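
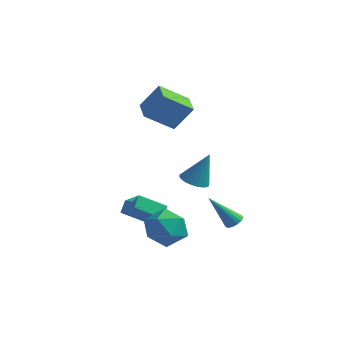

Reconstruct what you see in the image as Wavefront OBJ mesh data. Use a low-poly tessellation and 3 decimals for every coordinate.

v -2.047 1.864 0.948
v -3.084 0.685 2.017
v -1.217 2.392 2.335
v -2.254 1.212 3.404
v -1.066 0.828 0.756
v -2.103 -0.352 1.825
v -0.236 1.355 2.143
v -1.273 0.176 3.212
v -1.854 -2.781 -3.979
v -0.721 -3.174 -3.145
v -2.025 -2.132 -3.441
v -0.892 -2.525 -2.607
v -0.848 -1.775 -4.873
v 0.285 -2.168 -4.039
v -1.019 -1.126 -4.335
v 0.114 -1.519 -3.501
v 1.054 -0.522 -1.82
v 1.821 -0.57 -2.078
v 1.686 -0.118 -0.02
v 1.759 -0.264 -2.125
v 1.59 0.003 -2.126
v 1.34 0.19 -2.08
v 1.046 0.269 -1.994
v 0.753 0.227 -1.882
v 0.506 0.072 -1.761
v 0.343 -0.175 -1.649
v 0.288 -0.474 -1.562
v 0.35 -0.78 -1.515
v 0.519 -1.047 -1.515
v 0.769 -1.234 -1.56
v 1.063 -1.313 -1.646
v 1.356 -1.271 -1.758
v 1.602 -1.115 -1.879
v 1.766 -0.869 -1.992
v 0.782 -4.039 -4.395
v 1.623 -3.133 -4.504
v 1.637 -4.627 -2.676
v 2.478 -3.721 -2.785
v 1.293 -3.441 -2.548
v 0.765 -3.078 -3.61
v 2.495 -4.682 -3.57
v 1.967 -4.319 -4.632
v 2.682 -3.531 -3.994
v 1.939 -2.764 -3.362
v 1.321 -4.996 -3.818
v 0.578 -4.229 -3.186
v 3.577 -0.79 -3.901
v 3.996 -1.12 -3.82
v 2.603 -1.61 -2.219
v 4.055 -0.926 -3.691
v 4.019 -0.705 -3.604
v 3.896 -0.501 -3.576
v 3.709 -0.354 -3.612
v 3.496 -0.293 -3.706
v 3.299 -0.331 -3.838
v 3.157 -0.46 -3.983
v 3.099 -0.654 -4.112
v 3.134 -0.875 -4.199
v 3.258 -1.079 -4.227
v 3.444 -1.226 -4.191
v 3.657 -1.287 -4.097
v 3.854 -1.249 -3.965
f 2 4 1
f 5 2 1
f 1 4 3
f 3 5 1
f 2 8 4
f 6 2 5
f 6 8 2
f 4 8 3
f 7 5 3
f 3 8 7
f 7 6 5
f 8 6 7
f 10 12 9
f 13 10 9
f 9 12 11
f 11 13 9
f 10 16 12
f 14 10 13
f 14 16 10
f 12 16 11
f 15 13 11
f 11 16 15
f 15 14 13
f 16 14 15
f 18 17 20
f 18 20 19
f 20 17 21
f 20 21 19
f 21 17 22
f 21 22 19
f 22 17 23
f 22 23 19
f 23 17 24
f 23 24 19
f 24 17 25
f 24 25 19
f 25 17 26
f 25 26 19
f 26 17 27
f 26 27 19
f 27 17 28
f 27 28 19
f 28 17 29
f 28 29 19
f 29 17 30
f 29 30 19
f 30 17 31
f 30 31 19
f 31 17 32
f 31 32 19
f 32 17 33
f 32 33 19
f 33 17 34
f 33 34 19
f 34 17 18
f 34 18 19
f 35 46 40
f 35 40 36
f 35 36 42
f 35 42 45
f 35 45 46
f 36 40 44
f 40 46 39
f 46 45 37
f 45 42 41
f 42 36 43
f 38 44 39
f 38 39 37
f 38 37 41
f 38 41 43
f 38 43 44
f 39 44 40
f 37 39 46
f 41 37 45
f 43 41 42
f 44 43 36
f 48 47 50
f 48 50 49
f 50 47 51
f 50 51 49
f 51 47 52
f 51 52 49
f 52 47 53
f 52 53 49
f 53 47 54
f 53 54 49
f 54 47 55
f 54 55 49
f 55 47 56
f 55 56 49
f 56 47 57
f 56 57 49
f 57 47 58
f 57 58 49
f 58 47 59
f 58 59 49
f 59 47 60
f 59 60 49
f 60 47 61
f 60 61 49
f 61 47 62
f 61 62 49
f 62 47 48
f 62 48 49



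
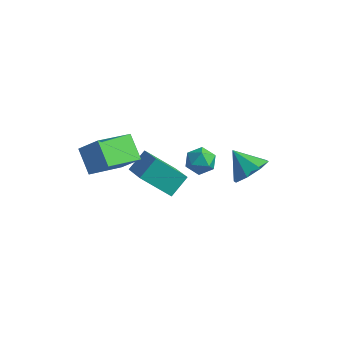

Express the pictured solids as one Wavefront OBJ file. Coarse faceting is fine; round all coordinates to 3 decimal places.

v 0.173 1.886 -0.917
v -1.153 1.295 0.277
v 0.418 2.864 -0.161
v -0.908 2.273 1.033
v 1.468 0.847 0.007
v 0.142 0.256 1.201
v 1.713 1.825 0.763
v 0.387 1.234 1.957
v 4.365 3.021 1.607
v 4.99 2.773 2.361
v 3.295 3.139 2.533
v 4.966 3.535 2.236
v 4.59 3.996 1.742
v 4.082 3.886 1.169
v 3.741 3.269 0.853
v 3.765 2.506 0.979
v 4.141 2.045 1.472
v 4.648 2.156 2.045
v -2.67 -0.509 2.57
v -1.682 -0.379 3.582
v -2.138 1.355 1.813
v -1.151 1.484 2.825
v -1.689 -1.144 1.695
v -0.702 -1.015 2.707
v -1.158 0.719 0.938
v -0.17 0.849 1.95
v 1.225 4.594 -0.304
v 1.707 4.332 0.306
v 0.633 3.408 -0.346
v 1.115 3.146 0.264
v 0.539 3.711 0.41
v 0.905 4.445 0.436
v 1.435 3.295 -0.476
v 1.801 4.029 -0.45
v 1.837 3.529 0.199
v 1.283 3.786 0.747
v 1.057 3.954 -0.787
v 0.503 4.211 -0.239
f 2 4 1
f 5 2 1
f 1 4 3
f 3 5 1
f 2 8 4
f 6 2 5
f 6 8 2
f 4 8 3
f 7 5 3
f 3 8 7
f 7 6 5
f 8 6 7
f 10 9 12
f 10 12 11
f 12 9 13
f 12 13 11
f 13 9 14
f 13 14 11
f 14 9 15
f 14 15 11
f 15 9 16
f 15 16 11
f 16 9 17
f 16 17 11
f 17 9 18
f 17 18 11
f 18 9 10
f 18 10 11
f 20 22 19
f 23 20 19
f 19 22 21
f 21 23 19
f 20 26 22
f 24 20 23
f 24 26 20
f 22 26 21
f 25 23 21
f 21 26 25
f 25 24 23
f 26 24 25
f 27 38 32
f 27 32 28
f 27 28 34
f 27 34 37
f 27 37 38
f 28 32 36
f 32 38 31
f 38 37 29
f 37 34 33
f 34 28 35
f 30 36 31
f 30 31 29
f 30 29 33
f 30 33 35
f 30 35 36
f 31 36 32
f 29 31 38
f 33 29 37
f 35 33 34
f 36 35 28



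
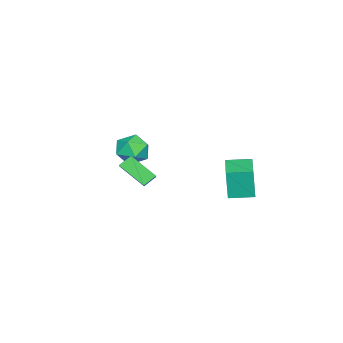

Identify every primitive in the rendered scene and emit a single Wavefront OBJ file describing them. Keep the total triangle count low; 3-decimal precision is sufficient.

v -0.056 -2.416 0.208
v 0.995 -1.915 0.912
v -0.001 -1.039 -0.854
v 1.05 -0.539 -0.151
v 0.47 -2.821 -0.289
v 1.521 -2.321 0.414
v 0.525 -1.445 -1.352
v 1.576 -0.944 -0.648
v -2.954 -2.956 -0.384
v -2.105 -3.235 -0.938
v -3.755 -4.365 -0.902
v -2.906 -4.644 -1.456
v -2.875 -4.655 -0.405
v -2.38 -3.785 -0.085
v -3.48 -3.815 -1.755
v -2.985 -2.945 -1.435
v -2.43 -3.766 -1.785
v -2.056 -4.286 -0.951
v -3.804 -3.314 -0.889
v -3.43 -3.834 -0.055
v -2.505 1.735 -2.036
v -2.521 1.597 -0.291
v -3.063 2.961 -1.944
v -3.079 2.823 -0.2
v -0.821 2.497 -1.96
v -0.837 2.359 -0.216
v -1.379 3.723 -1.869
v -1.395 3.585 -0.124
f 2 4 1
f 5 2 1
f 1 4 3
f 3 5 1
f 2 8 4
f 6 2 5
f 6 8 2
f 4 8 3
f 7 5 3
f 3 8 7
f 7 6 5
f 8 6 7
f 9 20 14
f 9 14 10
f 9 10 16
f 9 16 19
f 9 19 20
f 10 14 18
f 14 20 13
f 20 19 11
f 19 16 15
f 16 10 17
f 12 18 13
f 12 13 11
f 12 11 15
f 12 15 17
f 12 17 18
f 13 18 14
f 11 13 20
f 15 11 19
f 17 15 16
f 18 17 10
f 22 24 21
f 25 22 21
f 21 24 23
f 23 25 21
f 22 28 24
f 26 22 25
f 26 28 22
f 24 28 23
f 27 25 23
f 23 28 27
f 27 26 25
f 28 26 27



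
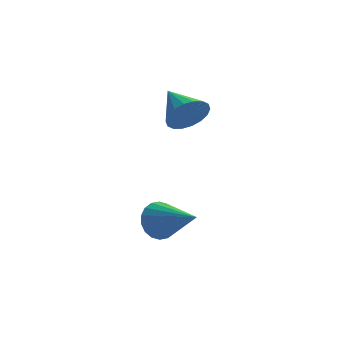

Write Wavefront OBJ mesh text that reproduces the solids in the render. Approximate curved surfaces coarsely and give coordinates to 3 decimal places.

v 1.734 0.634 2.533
v 2.224 0.58 3.213
v 1.046 1.866 3.127
v 2.422 0.801 2.985
v 2.484 0.988 2.667
v 2.397 1.106 2.323
v 2.178 1.13 2.021
v 1.872 1.056 1.82
v 1.538 0.898 1.76
v 1.243 0.689 1.853
v 1.045 0.468 2.081
v 0.984 0.281 2.399
v 1.071 0.163 2.743
v 1.289 0.139 3.045
v 1.595 0.213 3.247
v 1.929 0.37 3.306
v 0.78 -1.16 -1.591
v 1.268 -1.109 -2.223
v 2 -2.38 -0.749
v 1.384 -0.847 -2.012
v 1.381 -0.647 -1.718
v 1.259 -0.548 -1.398
v 1.042 -0.571 -1.117
v 0.773 -0.71 -0.929
v 0.506 -0.938 -0.873
v 0.293 -1.211 -0.959
v 0.176 -1.473 -1.17
v 0.18 -1.672 -1.465
v 0.302 -1.771 -1.784
v 0.519 -1.748 -2.066
v 0.788 -1.609 -2.253
v 1.055 -1.381 -2.309
f 2 1 4
f 2 4 3
f 4 1 5
f 4 5 3
f 5 1 6
f 5 6 3
f 6 1 7
f 6 7 3
f 7 1 8
f 7 8 3
f 8 1 9
f 8 9 3
f 9 1 10
f 9 10 3
f 10 1 11
f 10 11 3
f 11 1 12
f 11 12 3
f 12 1 13
f 12 13 3
f 13 1 14
f 13 14 3
f 14 1 15
f 14 15 3
f 15 1 16
f 15 16 3
f 16 1 2
f 16 2 3
f 18 17 20
f 18 20 19
f 20 17 21
f 20 21 19
f 21 17 22
f 21 22 19
f 22 17 23
f 22 23 19
f 23 17 24
f 23 24 19
f 24 17 25
f 24 25 19
f 25 17 26
f 25 26 19
f 26 17 27
f 26 27 19
f 27 17 28
f 27 28 19
f 28 17 29
f 28 29 19
f 29 17 30
f 29 30 19
f 30 17 31
f 30 31 19
f 31 17 32
f 31 32 19
f 32 17 18
f 32 18 19



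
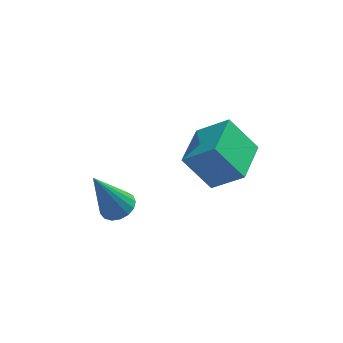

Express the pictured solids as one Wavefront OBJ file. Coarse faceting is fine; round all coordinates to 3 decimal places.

v 0.265 2.504 -4.398
v 0.819 2.145 -4.196
v -0.565 2.336 -2.422
v 0.901 2.459 -4.134
v 0.838 2.783 -4.133
v 0.644 3.043 -4.193
v 0.363 3.18 -4.299
v 0.06 3.162 -4.428
v -0.197 2.994 -4.55
v -0.347 2.713 -4.638
v -0.357 2.385 -4.67
v -0.225 2.083 -4.64
v 0.02 1.879 -4.555
v 0.321 1.818 -4.433
v 0.609 1.914 -4.304
v 3.541 2.263 -3.351
v 2.537 2.703 -2.066
v 4.218 3.909 -3.386
v 3.213 4.35 -2.101
v 4.647 1.83 -2.339
v 3.642 2.271 -1.054
v 5.323 3.477 -2.374
v 4.319 3.917 -1.089
f 2 1 4
f 2 4 3
f 4 1 5
f 4 5 3
f 5 1 6
f 5 6 3
f 6 1 7
f 6 7 3
f 7 1 8
f 7 8 3
f 8 1 9
f 8 9 3
f 9 1 10
f 9 10 3
f 10 1 11
f 10 11 3
f 11 1 12
f 11 12 3
f 12 1 13
f 12 13 3
f 13 1 14
f 13 14 3
f 14 1 15
f 14 15 3
f 15 1 2
f 15 2 3
f 17 19 16
f 20 17 16
f 16 19 18
f 18 20 16
f 17 23 19
f 21 17 20
f 21 23 17
f 19 23 18
f 22 20 18
f 18 23 22
f 22 21 20
f 23 21 22



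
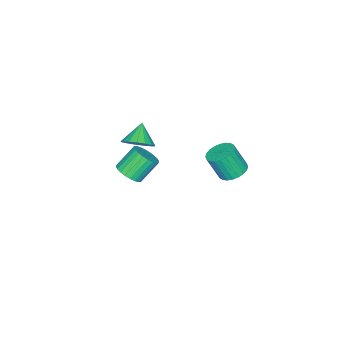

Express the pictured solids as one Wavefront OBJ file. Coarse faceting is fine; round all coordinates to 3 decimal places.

v 1.034 -3.689 -3.836
v 1.454 -3.993 -3.365
v 0.665 -3.574 -2.393
v 0.246 -3.271 -2.864
v 1.565 -3.744 -3.383
v 0.776 -3.325 -2.41
v 1.595 -3.486 -3.469
v 0.806 -3.068 -2.497
v 1.539 -3.26 -3.612
v 0.751 -2.841 -2.639
v 1.407 -3.099 -3.788
v 0.619 -2.68 -2.816
v 1.218 -3.028 -3.972
v 0.43 -2.609 -3
v 1.001 -3.057 -4.135
v 0.213 -2.639 -3.163
v 0.789 -3.183 -4.253
v 0.001 -2.764 -3.281
v 0.615 -3.386 -4.307
v -0.174 -2.967 -3.335
v 0.504 -3.635 -4.29
v -0.285 -3.216 -3.317
v 0.474 -3.892 -4.203
v -0.315 -3.474 -3.231
v 0.529 -4.119 -4.061
v -0.259 -3.7 -3.088
v 0.661 -4.28 -3.884
v -0.127 -3.861 -2.912
v 0.85 -4.351 -3.7
v 0.062 -3.932 -2.728
v 1.067 -4.321 -3.537
v 0.279 -3.903 -2.565
v 1.279 -4.196 -3.419
v 0.491 -3.777 -2.447
v 2.982 -1.765 0.607
v 3.501 -2.159 0.957
v 2.258 -2.055 1.353
v 3.525 -1.838 1.104
v 3.424 -1.5 1.138
v 3.222 -1.223 1.05
v 2.965 -1.07 0.86
v 2.711 -1.076 0.612
v 2.52 -1.24 0.363
v 2.435 -1.524 0.17
v 2.475 -1.864 0.077
v 2.631 -2.18 0.105
v 2.868 -2.402 0.248
v 3.13 -2.477 0.473
v 3.359 -2.39 0.729
v 1.764 2.199 -0.129
v 2.153 2.722 0.027
v 2.384 2.204 1.185
v 1.996 1.681 1.029
v 1.92 2.805 0.11
v 2.151 2.287 1.269
v 1.663 2.796 0.157
v 1.894 2.278 1.316
v 1.421 2.695 0.161
v 1.652 2.178 1.32
v 1.232 2.52 0.12
v 1.463 2.002 1.279
v 1.124 2.295 0.041
v 1.355 1.778 1.2
v 1.113 2.056 -0.063
v 1.344 1.538 1.096
v 1.202 1.838 -0.178
v 1.433 1.321 0.981
v 1.376 1.676 -0.285
v 1.607 1.158 0.873
v 1.609 1.593 -0.369
v 1.84 1.075 0.79
v 1.866 1.602 -0.416
v 2.097 1.084 0.743
v 2.108 1.702 -0.42
v 2.339 1.185 0.739
v 2.297 1.878 -0.379
v 2.528 1.36 0.78
v 2.405 2.102 -0.3
v 2.636 1.585 0.859
v 2.416 2.342 -0.196
v 2.647 1.824 0.963
v 2.327 2.559 -0.081
v 2.558 2.042 1.078
f 2 1 5
f 2 5 3
f 3 5 6
f 3 6 4
f 5 1 7
f 5 7 6
f 6 7 8
f 6 8 4
f 7 1 9
f 7 9 8
f 8 9 10
f 8 10 4
f 9 1 11
f 9 11 10
f 10 11 12
f 10 12 4
f 11 1 13
f 11 13 12
f 12 13 14
f 12 14 4
f 13 1 15
f 13 15 14
f 14 15 16
f 14 16 4
f 15 1 17
f 15 17 16
f 16 17 18
f 16 18 4
f 17 1 19
f 17 19 18
f 18 19 20
f 18 20 4
f 19 1 21
f 19 21 20
f 20 21 22
f 20 22 4
f 21 1 23
f 21 23 22
f 22 23 24
f 22 24 4
f 23 1 25
f 23 25 24
f 24 25 26
f 24 26 4
f 25 1 27
f 25 27 26
f 26 27 28
f 26 28 4
f 27 1 29
f 27 29 28
f 28 29 30
f 28 30 4
f 29 1 31
f 29 31 30
f 30 31 32
f 30 32 4
f 31 1 33
f 31 33 32
f 32 33 34
f 32 34 4
f 33 1 2
f 33 2 34
f 34 2 3
f 34 3 4
f 36 35 38
f 36 38 37
f 38 35 39
f 38 39 37
f 39 35 40
f 39 40 37
f 40 35 41
f 40 41 37
f 41 35 42
f 41 42 37
f 42 35 43
f 42 43 37
f 43 35 44
f 43 44 37
f 44 35 45
f 44 45 37
f 45 35 46
f 45 46 37
f 46 35 47
f 46 47 37
f 47 35 48
f 47 48 37
f 48 35 49
f 48 49 37
f 49 35 36
f 49 36 37
f 51 50 54
f 51 54 52
f 52 54 55
f 52 55 53
f 54 50 56
f 54 56 55
f 55 56 57
f 55 57 53
f 56 50 58
f 56 58 57
f 57 58 59
f 57 59 53
f 58 50 60
f 58 60 59
f 59 60 61
f 59 61 53
f 60 50 62
f 60 62 61
f 61 62 63
f 61 63 53
f 62 50 64
f 62 64 63
f 63 64 65
f 63 65 53
f 64 50 66
f 64 66 65
f 65 66 67
f 65 67 53
f 66 50 68
f 66 68 67
f 67 68 69
f 67 69 53
f 68 50 70
f 68 70 69
f 69 70 71
f 69 71 53
f 70 50 72
f 70 72 71
f 71 72 73
f 71 73 53
f 72 50 74
f 72 74 73
f 73 74 75
f 73 75 53
f 74 50 76
f 74 76 75
f 75 76 77
f 75 77 53
f 76 50 78
f 76 78 77
f 77 78 79
f 77 79 53
f 78 50 80
f 78 80 79
f 79 80 81
f 79 81 53
f 80 50 82
f 80 82 81
f 81 82 83
f 81 83 53
f 82 50 51
f 82 51 83
f 83 51 52
f 83 52 53



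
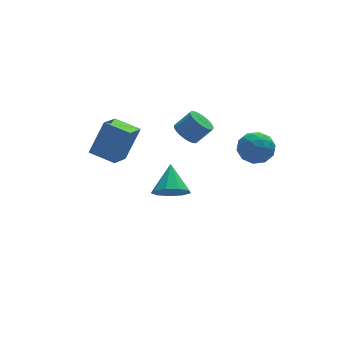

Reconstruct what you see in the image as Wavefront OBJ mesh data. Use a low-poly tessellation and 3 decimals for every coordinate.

v -0.758 -0.389 -4.017
v 0.001 -0.066 -4.668
v -0.302 0.949 -2.823
v -0.613 0.276 -4.817
v -1.294 0.308 -4.592
v -1.725 0.013 -4.098
v -1.703 -0.469 -3.566
v -1.239 -0.914 -3.246
v -0.55 -1.113 -3.286
v 0.042 -0.973 -3.669
v 0.259 -0.559 -4.214
v 2.839 -2.898 0.218
v 3.518 -3.327 0.864
v 1.642 -3.893 0.816
v 2.321 -4.322 1.462
v 2.022 -3.345 1.601
v 2.762 -2.73 1.232
v 2.398 -4.49 0.448
v 3.138 -3.875 0.079
v 3.245 -4.31 1.007
v 3.013 -3.603 1.719
v 2.147 -3.617 -0.039
v 1.915 -2.91 0.673
v 3.284 -3.025 0.489
v 1.876 -4.195 1.191
v 1.701 -3.621 1.273
v 2.1 -3.873 1.653
v 2.839 -2.675 0.705
v 3.238 -2.926 1.085
v 2.359 -2.937 1.518
v 1.922 -4.294 0.595
v 2.321 -4.545 0.975
v 3.06 -3.347 0.027
v 3.459 -3.599 0.407
v 2.801 -4.283 0.162
v 3.522 -3.855 0.952
v 2.819 -4.44 1.303
v 2.864 -4.539 0.708
v 3.299 -4.177 0.491
v 3.386 -3.439 1.371
v 2.682 -4.024 1.722
v 2.507 -3.45 1.804
v 2.941 -3.089 1.587
v 3.225 -4.017 1.455
v 2.478 -3.196 -0.042
v 1.774 -3.781 0.309
v 2.219 -4.131 0.093
v 2.653 -3.77 -0.124
v 2.341 -2.78 0.377
v 1.638 -3.365 0.728
v 1.861 -3.043 1.189
v 2.296 -2.681 0.972
v 1.935 -3.203 0.225
v -5.017 0.023 -0.095
v -4.088 0.313 1.755
v -4.085 1.113 -0.734
v -3.156 1.403 1.116
v -4.004 -1.043 -0.436
v -3.075 -0.753 1.414
v -3.072 0.047 -1.075
v -2.143 0.337 0.775
v 0.735 1.516 -1.062
v 1.329 1.795 -1.553
v 2.18 1.644 -0.609
v 1.585 1.364 -0.118
v 1.227 2.066 -1.418
v 2.078 1.915 -0.474
v 1.05 2.254 -1.228
v 1.901 2.103 -0.284
v 0.825 2.329 -1.014
v 1.676 2.178 -0.07
v 0.587 2.28 -0.806
v 1.438 2.129 0.138
v 0.37 2.115 -0.638
v 1.221 1.964 0.306
v 0.21 1.859 -0.534
v 1.06 1.708 0.41
v 0.129 1.55 -0.511
v 0.98 1.399 0.434
v 0.14 1.236 -0.571
v 0.991 1.085 0.373
v 0.242 0.965 -0.706
v 1.093 0.814 0.238
v 0.419 0.777 -0.896
v 1.27 0.626 0.048
v 0.644 0.702 -1.11
v 1.495 0.551 -0.166
v 0.882 0.751 -1.318
v 1.733 0.6 -0.374
v 1.099 0.916 -1.486
v 1.95 0.765 -0.542
v 1.26 1.172 -1.59
v 2.11 1.021 -0.646
v 1.34 1.481 -1.614
v 2.191 1.33 -0.669
f 2 1 4
f 2 4 3
f 4 1 5
f 4 5 3
f 5 1 6
f 5 6 3
f 6 1 7
f 6 7 3
f 7 1 8
f 7 8 3
f 8 1 9
f 8 9 3
f 9 1 10
f 9 10 3
f 10 1 11
f 10 11 3
f 11 1 2
f 11 2 3
f 12 49 28
f 49 23 52
f 28 52 17
f 49 52 28
f 12 28 24
f 28 17 29
f 24 29 13
f 28 29 24
f 12 24 33
f 24 13 34
f 33 34 19
f 24 34 33
f 12 33 45
f 33 19 48
f 45 48 22
f 33 48 45
f 12 45 49
f 45 22 53
f 49 53 23
f 45 53 49
f 13 29 40
f 29 17 43
f 40 43 21
f 29 43 40
f 17 52 30
f 52 23 51
f 30 51 16
f 52 51 30
f 23 53 50
f 53 22 46
f 50 46 14
f 53 46 50
f 22 48 47
f 48 19 35
f 47 35 18
f 48 35 47
f 19 34 39
f 34 13 36
f 39 36 20
f 34 36 39
f 15 41 27
f 41 21 42
f 27 42 16
f 41 42 27
f 15 27 25
f 27 16 26
f 25 26 14
f 27 26 25
f 15 25 32
f 25 14 31
f 32 31 18
f 25 31 32
f 15 32 37
f 32 18 38
f 37 38 20
f 32 38 37
f 15 37 41
f 37 20 44
f 41 44 21
f 37 44 41
f 16 42 30
f 42 21 43
f 30 43 17
f 42 43 30
f 14 26 50
f 26 16 51
f 50 51 23
f 26 51 50
f 18 31 47
f 31 14 46
f 47 46 22
f 31 46 47
f 20 38 39
f 38 18 35
f 39 35 19
f 38 35 39
f 21 44 40
f 44 20 36
f 40 36 13
f 44 36 40
f 55 57 54
f 58 55 54
f 54 57 56
f 56 58 54
f 55 61 57
f 59 55 58
f 59 61 55
f 57 61 56
f 60 58 56
f 56 61 60
f 60 59 58
f 61 59 60
f 63 62 66
f 63 66 64
f 64 66 67
f 64 67 65
f 66 62 68
f 66 68 67
f 67 68 69
f 67 69 65
f 68 62 70
f 68 70 69
f 69 70 71
f 69 71 65
f 70 62 72
f 70 72 71
f 71 72 73
f 71 73 65
f 72 62 74
f 72 74 73
f 73 74 75
f 73 75 65
f 74 62 76
f 74 76 75
f 75 76 77
f 75 77 65
f 76 62 78
f 76 78 77
f 77 78 79
f 77 79 65
f 78 62 80
f 78 80 79
f 79 80 81
f 79 81 65
f 80 62 82
f 80 82 81
f 81 82 83
f 81 83 65
f 82 62 84
f 82 84 83
f 83 84 85
f 83 85 65
f 84 62 86
f 84 86 85
f 85 86 87
f 85 87 65
f 86 62 88
f 86 88 87
f 87 88 89
f 87 89 65
f 88 62 90
f 88 90 89
f 89 90 91
f 89 91 65
f 90 62 92
f 90 92 91
f 91 92 93
f 91 93 65
f 92 62 94
f 92 94 93
f 93 94 95
f 93 95 65
f 94 62 63
f 94 63 95
f 95 63 64
f 95 64 65



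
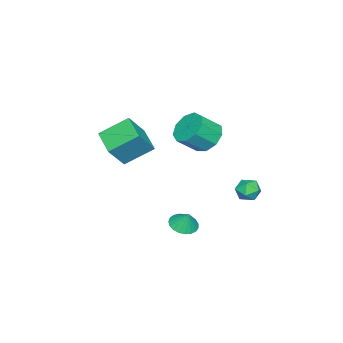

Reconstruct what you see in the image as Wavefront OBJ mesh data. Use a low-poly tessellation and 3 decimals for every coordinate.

v -4.03 1.549 1.997
v -3.313 2.37 2.005
v -2.433 1.592 3.031
v -3.15 0.771 3.023
v -3.831 2.478 2.531
v -2.95 1.7 3.557
v -4.441 2.152 2.807
v -3.561 1.374 3.833
v -4.86 1.543 2.704
v -3.979 0.765 3.73
v -4.89 0.937 2.271
v -4.009 0.159 3.297
v -4.518 0.618 1.709
v -3.637 -0.16 2.735
v -3.918 0.734 1.282
v -3.037 -0.044 2.308
v -3.37 1.232 1.19
v -2.49 0.453 2.216
v -3.131 1.878 1.475
v -2.251 1.099 2.501
v -3.688 -3.943 0.111
v -2.603 -4.32 1.561
v -4.639 -2.572 1.177
v -3.554 -2.949 2.628
v -2.546 -2.731 -0.428
v -1.461 -3.108 1.023
v -3.497 -1.36 0.639
v -2.412 -1.737 2.089
v -3.712 4.459 -1.966
v -3.221 4.145 -1.419
v -4.699 3.795 -1.461
v -4.208 3.481 -0.914
v -4.393 4.258 -0.886
v -3.782 4.668 -1.198
v -4.138 3.272 -1.682
v -3.527 3.682 -1.994
v -3.484 3.411 -1.244
v -3.642 4.02 -0.752
v -4.278 3.92 -2.128
v -4.436 4.529 -1.636
v -1.893 1.156 -3.721
v -1.219 0.661 -3.642
v -1.707 1.564 -2.739
v -1.082 0.947 -3.787
v -1.085 1.27 -3.921
v -1.227 1.573 -4.02
v -1.485 1.804 -4.067
v -1.813 1.923 -4.055
v -2.155 1.909 -3.985
v -2.452 1.765 -3.869
v -2.651 1.516 -3.728
v -2.72 1.204 -3.586
v -2.646 0.884 -3.467
v -2.441 0.611 -3.392
v -2.141 0.433 -3.374
v -1.799 0.379 -3.416
v -1.472 0.46 -3.511
f 2 1 5
f 2 5 3
f 3 5 6
f 3 6 4
f 5 1 7
f 5 7 6
f 6 7 8
f 6 8 4
f 7 1 9
f 7 9 8
f 8 9 10
f 8 10 4
f 9 1 11
f 9 11 10
f 10 11 12
f 10 12 4
f 11 1 13
f 11 13 12
f 12 13 14
f 12 14 4
f 13 1 15
f 13 15 14
f 14 15 16
f 14 16 4
f 15 1 17
f 15 17 16
f 16 17 18
f 16 18 4
f 17 1 19
f 17 19 18
f 18 19 20
f 18 20 4
f 19 1 2
f 19 2 20
f 20 2 3
f 20 3 4
f 22 24 21
f 25 22 21
f 21 24 23
f 23 25 21
f 22 28 24
f 26 22 25
f 26 28 22
f 24 28 23
f 27 25 23
f 23 28 27
f 27 26 25
f 28 26 27
f 29 40 34
f 29 34 30
f 29 30 36
f 29 36 39
f 29 39 40
f 30 34 38
f 34 40 33
f 40 39 31
f 39 36 35
f 36 30 37
f 32 38 33
f 32 33 31
f 32 31 35
f 32 35 37
f 32 37 38
f 33 38 34
f 31 33 40
f 35 31 39
f 37 35 36
f 38 37 30
f 42 41 44
f 42 44 43
f 44 41 45
f 44 45 43
f 45 41 46
f 45 46 43
f 46 41 47
f 46 47 43
f 47 41 48
f 47 48 43
f 48 41 49
f 48 49 43
f 49 41 50
f 49 50 43
f 50 41 51
f 50 51 43
f 51 41 52
f 51 52 43
f 52 41 53
f 52 53 43
f 53 41 54
f 53 54 43
f 54 41 55
f 54 55 43
f 55 41 56
f 55 56 43
f 56 41 57
f 56 57 43
f 57 41 42
f 57 42 43



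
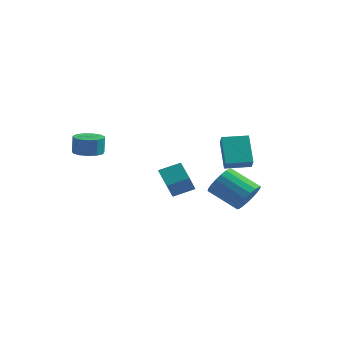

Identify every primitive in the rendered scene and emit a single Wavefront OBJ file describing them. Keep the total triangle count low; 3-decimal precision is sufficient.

v -3.369 -1.38 2.582
v -2.554 -1.292 2.575
v -2.556 -1.192 3.61
v -3.371 -1.28 3.618
v -2.731 -0.867 2.534
v -2.733 -0.767 3.569
v -3.111 -0.605 2.508
v -3.113 -0.505 3.543
v -3.573 -0.589 2.506
v -3.575 -0.489 3.541
v -3.97 -0.825 2.528
v -3.972 -0.725 3.563
v -4.176 -1.236 2.567
v -4.178 -1.136 3.603
v -4.126 -1.693 2.612
v -4.128 -1.593 3.647
v -3.836 -2.051 2.647
v -3.838 -1.951 3.682
v -3.397 -2.196 2.661
v -3.399 -2.096 3.696
v -2.95 -2.081 2.651
v -2.951 -1.981 3.686
v -2.636 -1.744 2.619
v -2.637 -1.644 3.654
v 3.891 2.225 -0.471
v 4.351 2.429 0.335
v 2.69 2.38 1.296
v 2.229 2.175 0.491
v 4.252 2.811 0.183
v 2.591 2.762 1.145
v 4.081 3.077 -0.098
v 2.42 3.028 0.864
v 3.873 3.174 -0.453
v 2.212 3.125 0.509
v 3.668 3.083 -0.811
v 2.007 3.034 0.151
v 3.507 2.822 -1.102
v 1.846 2.773 -0.14
v 3.422 2.443 -1.268
v 1.761 2.394 -0.307
v 3.43 2.02 -1.276
v 1.769 1.971 -0.315
v 3.529 1.638 -1.125
v 1.868 1.589 -0.163
v 3.7 1.372 -0.844
v 2.039 1.323 0.118
v 3.908 1.275 -0.489
v 2.247 1.226 0.473
v 4.113 1.366 -0.131
v 2.452 1.317 0.831
v 4.274 1.627 0.16
v 2.613 1.578 1.122
v 4.359 2.006 0.327
v 2.698 1.957 1.288
v 1.87 3.375 0.783
v 1.101 4.366 2.169
v 3.038 4.199 0.841
v 2.268 5.19 2.228
v 2.252 2.79 1.412
v 1.482 3.781 2.799
v 3.419 3.614 1.471
v 2.65 4.605 2.857
v -0.125 1.532 -0.96
v 0.062 0.576 0.206
v -0.994 2.185 -0.285
v -0.807 1.229 0.881
v 0.787 2.271 -0.501
v 0.974 1.315 0.665
v -0.082 2.924 0.174
v 0.105 1.968 1.34
f 2 1 5
f 2 5 3
f 3 5 6
f 3 6 4
f 5 1 7
f 5 7 6
f 6 7 8
f 6 8 4
f 7 1 9
f 7 9 8
f 8 9 10
f 8 10 4
f 9 1 11
f 9 11 10
f 10 11 12
f 10 12 4
f 11 1 13
f 11 13 12
f 12 13 14
f 12 14 4
f 13 1 15
f 13 15 14
f 14 15 16
f 14 16 4
f 15 1 17
f 15 17 16
f 16 17 18
f 16 18 4
f 17 1 19
f 17 19 18
f 18 19 20
f 18 20 4
f 19 1 21
f 19 21 20
f 20 21 22
f 20 22 4
f 21 1 23
f 21 23 22
f 22 23 24
f 22 24 4
f 23 1 2
f 23 2 24
f 24 2 3
f 24 3 4
f 26 25 29
f 26 29 27
f 27 29 30
f 27 30 28
f 29 25 31
f 29 31 30
f 30 31 32
f 30 32 28
f 31 25 33
f 31 33 32
f 32 33 34
f 32 34 28
f 33 25 35
f 33 35 34
f 34 35 36
f 34 36 28
f 35 25 37
f 35 37 36
f 36 37 38
f 36 38 28
f 37 25 39
f 37 39 38
f 38 39 40
f 38 40 28
f 39 25 41
f 39 41 40
f 40 41 42
f 40 42 28
f 41 25 43
f 41 43 42
f 42 43 44
f 42 44 28
f 43 25 45
f 43 45 44
f 44 45 46
f 44 46 28
f 45 25 47
f 45 47 46
f 46 47 48
f 46 48 28
f 47 25 49
f 47 49 48
f 48 49 50
f 48 50 28
f 49 25 51
f 49 51 50
f 50 51 52
f 50 52 28
f 51 25 53
f 51 53 52
f 52 53 54
f 52 54 28
f 53 25 26
f 53 26 54
f 54 26 27
f 54 27 28
f 56 58 55
f 59 56 55
f 55 58 57
f 57 59 55
f 56 62 58
f 60 56 59
f 60 62 56
f 58 62 57
f 61 59 57
f 57 62 61
f 61 60 59
f 62 60 61
f 64 66 63
f 67 64 63
f 63 66 65
f 65 67 63
f 64 70 66
f 68 64 67
f 68 70 64
f 66 70 65
f 69 67 65
f 65 70 69
f 69 68 67
f 70 68 69



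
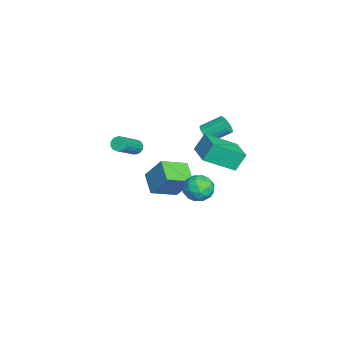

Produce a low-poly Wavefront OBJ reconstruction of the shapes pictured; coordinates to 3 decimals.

v -1.742 0.952 2.118
v -1.111 0.946 2.225
v -1.227 2.102 2.969
v -1.858 2.108 2.862
v -1.133 1.098 1.985
v -1.249 2.255 2.729
v -1.276 1.221 1.772
v -1.392 2.378 2.516
v -1.511 1.291 1.627
v -1.627 2.447 2.371
v -1.792 1.294 1.579
v -1.908 2.45 2.323
v -2.063 1.228 1.638
v -2.179 2.385 2.382
v -2.27 1.109 1.792
v -2.386 2.265 2.537
v -2.373 0.958 2.011
v -2.489 2.114 2.755
v -2.351 0.805 2.251
v -2.467 1.962 2.995
v -2.208 0.682 2.464
v -2.324 1.839 3.208
v -1.973 0.613 2.609
v -2.089 1.769 3.353
v -1.692 0.61 2.657
v -1.808 1.766 3.401
v -1.421 0.675 2.598
v -1.537 1.832 3.342
v -1.214 0.795 2.443
v -1.33 1.951 3.188
v -3.85 -2.585 -2.93
v -3.385 -1.623 -1.396
v -4.626 -1.104 -3.624
v -4.161 -0.142 -2.089
v -2.539 -2.198 -3.571
v -2.074 -1.236 -2.036
v -3.315 -0.717 -4.264
v -2.85 0.245 -2.73
v 3.969 1.343 0.989
v 4.377 0.786 1.604
v 2.703 0.554 1.116
v 3.111 -0.003 1.731
v 2.925 0.876 1.954
v 3.707 1.363 1.876
v 3.373 -0.023 0.844
v 4.155 0.464 0.766
v 4.009 -0.058 1.515
v 3.732 0.497 2.201
v 3.348 0.843 0.519
v 3.071 1.398 1.205
v 4.284 1.133 1.285
v 2.796 0.207 1.435
v 2.686 0.723 1.566
v 2.926 0.396 1.928
v 3.891 1.473 1.445
v 4.131 1.145 1.807
v 3.277 1.198 2.013
v 2.949 0.195 0.913
v 3.189 -0.133 1.275
v 4.154 0.944 0.792
v 4.394 0.617 1.154
v 3.803 0.142 0.707
v 4.308 0.31 1.595
v 3.563 -0.153 1.669
v 3.717 -0.165 1.148
v 4.177 0.121 1.102
v 4.145 0.636 1.998
v 3.401 0.173 2.073
v 3.291 0.689 2.204
v 3.751 0.976 2.158
v 3.929 0.14 1.946
v 3.679 1.167 0.647
v 2.935 0.704 0.722
v 3.329 0.364 0.562
v 3.789 0.651 0.516
v 3.517 1.493 1.051
v 2.772 1.03 1.125
v 2.903 1.219 1.618
v 3.363 1.505 1.572
v 3.151 1.2 0.774
v -4.432 -3.177 -0.943
v -4.123 -3.274 -1.362
v -2.639 -4.1 -0.077
v -2.948 -4.003 0.343
v -4.056 -3.04 -1.29
v -2.571 -3.866 -0.004
v -4.075 -2.838 -1.138
v -2.59 -3.664 0.147
v -4.175 -2.713 -0.941
v -2.691 -3.539 0.344
v -4.335 -2.695 -0.745
v -2.851 -3.521 0.54
v -4.517 -2.787 -0.594
v -3.033 -3.613 0.691
v -4.679 -2.968 -0.523
v -3.195 -3.794 0.762
v -4.785 -3.198 -0.548
v -3.301 -4.023 0.737
v -4.81 -3.422 -0.663
v -3.326 -4.248 0.622
v -4.749 -3.59 -0.843
v -3.264 -4.416 0.442
v -4.614 -3.664 -1.045
v -3.13 -4.49 0.24
v -4.439 -3.626 -1.224
v -2.954 -4.452 0.061
v -4.261 -3.486 -1.338
v -2.777 -4.311 -0.053
v 2.141 2.129 2.738
v 2.562 0.399 3.814
v 1.836 2.687 3.756
v 2.258 0.958 4.832
v 3.682 2.622 2.928
v 4.104 0.893 4.004
v 3.378 3.181 3.946
v 3.799 1.451 5.022
f 2 1 5
f 2 5 3
f 3 5 6
f 3 6 4
f 5 1 7
f 5 7 6
f 6 7 8
f 6 8 4
f 7 1 9
f 7 9 8
f 8 9 10
f 8 10 4
f 9 1 11
f 9 11 10
f 10 11 12
f 10 12 4
f 11 1 13
f 11 13 12
f 12 13 14
f 12 14 4
f 13 1 15
f 13 15 14
f 14 15 16
f 14 16 4
f 15 1 17
f 15 17 16
f 16 17 18
f 16 18 4
f 17 1 19
f 17 19 18
f 18 19 20
f 18 20 4
f 19 1 21
f 19 21 20
f 20 21 22
f 20 22 4
f 21 1 23
f 21 23 22
f 22 23 24
f 22 24 4
f 23 1 25
f 23 25 24
f 24 25 26
f 24 26 4
f 25 1 27
f 25 27 26
f 26 27 28
f 26 28 4
f 27 1 29
f 27 29 28
f 28 29 30
f 28 30 4
f 29 1 2
f 29 2 30
f 30 2 3
f 30 3 4
f 32 34 31
f 35 32 31
f 31 34 33
f 33 35 31
f 32 38 34
f 36 32 35
f 36 38 32
f 34 38 33
f 37 35 33
f 33 38 37
f 37 36 35
f 38 36 37
f 39 76 55
f 76 50 79
f 55 79 44
f 76 79 55
f 39 55 51
f 55 44 56
f 51 56 40
f 55 56 51
f 39 51 60
f 51 40 61
f 60 61 46
f 51 61 60
f 39 60 72
f 60 46 75
f 72 75 49
f 60 75 72
f 39 72 76
f 72 49 80
f 76 80 50
f 72 80 76
f 40 56 67
f 56 44 70
f 67 70 48
f 56 70 67
f 44 79 57
f 79 50 78
f 57 78 43
f 79 78 57
f 50 80 77
f 80 49 73
f 77 73 41
f 80 73 77
f 49 75 74
f 75 46 62
f 74 62 45
f 75 62 74
f 46 61 66
f 61 40 63
f 66 63 47
f 61 63 66
f 42 68 54
f 68 48 69
f 54 69 43
f 68 69 54
f 42 54 52
f 54 43 53
f 52 53 41
f 54 53 52
f 42 52 59
f 52 41 58
f 59 58 45
f 52 58 59
f 42 59 64
f 59 45 65
f 64 65 47
f 59 65 64
f 42 64 68
f 64 47 71
f 68 71 48
f 64 71 68
f 43 69 57
f 69 48 70
f 57 70 44
f 69 70 57
f 41 53 77
f 53 43 78
f 77 78 50
f 53 78 77
f 45 58 74
f 58 41 73
f 74 73 49
f 58 73 74
f 47 65 66
f 65 45 62
f 66 62 46
f 65 62 66
f 48 71 67
f 71 47 63
f 67 63 40
f 71 63 67
f 82 81 85
f 82 85 83
f 83 85 86
f 83 86 84
f 85 81 87
f 85 87 86
f 86 87 88
f 86 88 84
f 87 81 89
f 87 89 88
f 88 89 90
f 88 90 84
f 89 81 91
f 89 91 90
f 90 91 92
f 90 92 84
f 91 81 93
f 91 93 92
f 92 93 94
f 92 94 84
f 93 81 95
f 93 95 94
f 94 95 96
f 94 96 84
f 95 81 97
f 95 97 96
f 96 97 98
f 96 98 84
f 97 81 99
f 97 99 98
f 98 99 100
f 98 100 84
f 99 81 101
f 99 101 100
f 100 101 102
f 100 102 84
f 101 81 103
f 101 103 102
f 102 103 104
f 102 104 84
f 103 81 105
f 103 105 104
f 104 105 106
f 104 106 84
f 105 81 107
f 105 107 106
f 106 107 108
f 106 108 84
f 107 81 82
f 107 82 108
f 108 82 83
f 108 83 84
f 110 112 109
f 113 110 109
f 109 112 111
f 111 113 109
f 110 116 112
f 114 110 113
f 114 116 110
f 112 116 111
f 115 113 111
f 111 116 115
f 115 114 113
f 116 114 115



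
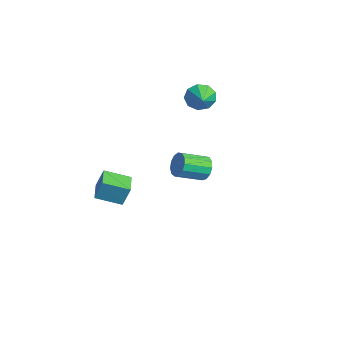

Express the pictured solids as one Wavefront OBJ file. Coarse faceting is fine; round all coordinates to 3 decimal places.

v -3.343 3.212 2.34
v -2.976 3.535 1.657
v -2.257 2.908 2.78
v -3.027 3.939 2.063
v -3.226 4.003 2.598
v -3.48 3.696 3.013
v -3.669 3.163 3.112
v -3.706 2.653 2.851
v -3.573 2.404 2.35
v -3.332 2.534 1.845
v -3.096 2.98 1.571
v -2.91 -2.61 -2.634
v -2.742 -2.229 -1.498
v -2.408 -1.314 -3.143
v -2.24 -0.934 -2.007
v -1.7 -3.086 -2.653
v -1.532 -2.706 -1.517
v -1.198 -1.791 -3.162
v -1.03 -1.41 -2.026
v 3.8 0.596 2.294
v 4.114 0.341 1.723
v 4.053 -1.012 2.294
v 3.74 -0.756 2.866
v 4.402 0.435 1.975
v 4.341 -0.918 2.547
v 4.499 0.58 2.329
v 4.439 -0.773 2.9
v 4.375 0.73 2.671
v 4.314 -0.623 3.243
v 4.068 0.838 2.894
v 4.007 -0.515 3.466
v 3.676 0.869 2.927
v 3.615 -0.484 3.498
v 3.323 0.814 2.758
v 3.263 -0.539 3.33
v 3.122 0.689 2.442
v 3.062 -0.664 3.014
v 3.137 0.535 2.08
v 3.076 -0.817 2.651
v 3.362 0.401 1.785
v 3.301 -0.952 2.357
v 3.726 0.328 1.652
v 3.665 -1.025 2.224
f 2 1 4
f 2 4 3
f 4 1 5
f 4 5 3
f 5 1 6
f 5 6 3
f 6 1 7
f 6 7 3
f 7 1 8
f 7 8 3
f 8 1 9
f 8 9 3
f 9 1 10
f 9 10 3
f 10 1 11
f 10 11 3
f 11 1 2
f 11 2 3
f 13 15 12
f 16 13 12
f 12 15 14
f 14 16 12
f 13 19 15
f 17 13 16
f 17 19 13
f 15 19 14
f 18 16 14
f 14 19 18
f 18 17 16
f 19 17 18
f 21 20 24
f 21 24 22
f 22 24 25
f 22 25 23
f 24 20 26
f 24 26 25
f 25 26 27
f 25 27 23
f 26 20 28
f 26 28 27
f 27 28 29
f 27 29 23
f 28 20 30
f 28 30 29
f 29 30 31
f 29 31 23
f 30 20 32
f 30 32 31
f 31 32 33
f 31 33 23
f 32 20 34
f 32 34 33
f 33 34 35
f 33 35 23
f 34 20 36
f 34 36 35
f 35 36 37
f 35 37 23
f 36 20 38
f 36 38 37
f 37 38 39
f 37 39 23
f 38 20 40
f 38 40 39
f 39 40 41
f 39 41 23
f 40 20 42
f 40 42 41
f 41 42 43
f 41 43 23
f 42 20 21
f 42 21 43
f 43 21 22
f 43 22 23



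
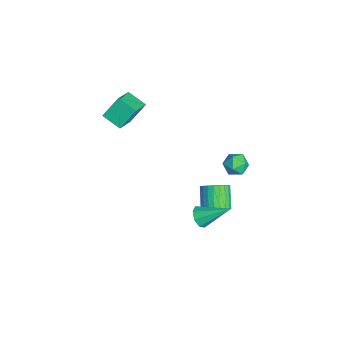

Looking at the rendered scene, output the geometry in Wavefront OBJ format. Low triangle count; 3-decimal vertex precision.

v -0.151 2.519 -3.71
v 0.272 2.033 -3.186
v -0.827 2.156 -2.186
v -1.249 2.641 -2.71
v 0.381 2.326 -3.102
v -0.718 2.449 -2.103
v 0.409 2.649 -3.111
v -0.689 2.771 -2.111
v 0.352 2.951 -3.211
v -0.746 3.074 -2.211
v 0.218 3.188 -3.387
v -0.88 3.311 -2.387
v 0.028 3.323 -3.612
v -1.07 3.446 -2.612
v -0.189 3.336 -3.852
v -1.287 3.458 -2.852
v -0.4 3.224 -4.07
v -1.498 3.346 -3.07
v -0.573 3.004 -4.234
v -1.672 3.127 -3.234
v -0.682 2.711 -4.317
v -1.781 2.834 -3.318
v -0.711 2.389 -4.309
v -1.809 2.511 -3.309
v -0.654 2.086 -4.209
v -1.752 2.209 -3.209
v -0.52 1.849 -4.033
v -1.618 1.972 -3.033
v -0.33 1.714 -3.808
v -1.428 1.837 -2.808
v -0.113 1.702 -3.568
v -1.211 1.824 -2.568
v 0.098 1.814 -3.35
v -1 1.936 -2.35
v 2.14 1.228 -1.513
v 2.609 1.4 -1.989
v 2.64 2.772 -0.467
v 2.137 1.616 -2.084
v 1.667 1.606 -1.844
v 1.474 1.374 -1.41
v 1.671 1.057 -1.037
v 2.144 0.841 -0.942
v 2.614 0.851 -1.182
v 2.807 1.083 -1.616
v 0.174 3.629 1.174
v 0.802 4.059 1.275
v 0.778 2.641 1.625
v 1.406 3.071 1.726
v 0.786 3.19 2.162
v 0.413 3.8 1.884
v 1.167 2.9 1.016
v 0.794 3.51 0.738
v 1.416 3.608 1.177
v 1.18 3.787 1.885
v 0.4 2.913 1.015
v 0.164 3.092 1.723
v -2.442 -3.275 3.522
v -2.725 -2.368 4.644
v -3.768 -2.562 2.611
v -4.051 -1.655 3.733
v -1.669 -2.445 3.047
v -1.952 -1.538 4.169
v -2.995 -1.732 2.136
v -3.278 -0.825 3.258
f 2 1 5
f 2 5 3
f 3 5 6
f 3 6 4
f 5 1 7
f 5 7 6
f 6 7 8
f 6 8 4
f 7 1 9
f 7 9 8
f 8 9 10
f 8 10 4
f 9 1 11
f 9 11 10
f 10 11 12
f 10 12 4
f 11 1 13
f 11 13 12
f 12 13 14
f 12 14 4
f 13 1 15
f 13 15 14
f 14 15 16
f 14 16 4
f 15 1 17
f 15 17 16
f 16 17 18
f 16 18 4
f 17 1 19
f 17 19 18
f 18 19 20
f 18 20 4
f 19 1 21
f 19 21 20
f 20 21 22
f 20 22 4
f 21 1 23
f 21 23 22
f 22 23 24
f 22 24 4
f 23 1 25
f 23 25 24
f 24 25 26
f 24 26 4
f 25 1 27
f 25 27 26
f 26 27 28
f 26 28 4
f 27 1 29
f 27 29 28
f 28 29 30
f 28 30 4
f 29 1 31
f 29 31 30
f 30 31 32
f 30 32 4
f 31 1 33
f 31 33 32
f 32 33 34
f 32 34 4
f 33 1 2
f 33 2 34
f 34 2 3
f 34 3 4
f 36 35 38
f 36 38 37
f 38 35 39
f 38 39 37
f 39 35 40
f 39 40 37
f 40 35 41
f 40 41 37
f 41 35 42
f 41 42 37
f 42 35 43
f 42 43 37
f 43 35 44
f 43 44 37
f 44 35 36
f 44 36 37
f 45 56 50
f 45 50 46
f 45 46 52
f 45 52 55
f 45 55 56
f 46 50 54
f 50 56 49
f 56 55 47
f 55 52 51
f 52 46 53
f 48 54 49
f 48 49 47
f 48 47 51
f 48 51 53
f 48 53 54
f 49 54 50
f 47 49 56
f 51 47 55
f 53 51 52
f 54 53 46
f 58 60 57
f 61 58 57
f 57 60 59
f 59 61 57
f 58 64 60
f 62 58 61
f 62 64 58
f 60 64 59
f 63 61 59
f 59 64 63
f 63 62 61
f 64 62 63



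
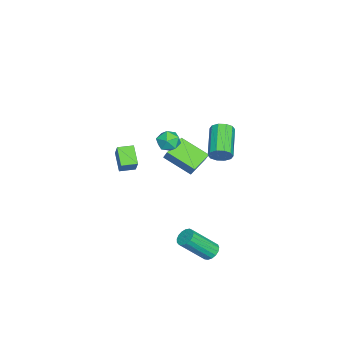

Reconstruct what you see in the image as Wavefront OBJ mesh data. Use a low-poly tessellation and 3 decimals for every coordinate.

v -2.604 2.763 -0.091
v -2.362 3.011 0.505
v -4.213 2.746 1.368
v -4.456 2.497 0.771
v -2.514 3.338 0.278
v -4.366 3.073 1.141
v -2.701 3.446 -0.09
v -4.553 3.181 0.773
v -2.851 3.292 -0.458
v -4.703 3.027 0.405
v -2.906 2.937 -0.687
v -4.758 2.672 0.176
v -2.847 2.514 -0.688
v -4.698 2.249 0.175
v -2.694 2.187 -0.461
v -4.546 1.922 0.402
v -2.507 2.079 -0.093
v -4.359 1.814 0.77
v -2.357 2.233 0.275
v -4.209 1.968 1.138
v -2.302 2.588 0.504
v -4.154 2.323 1.367
v -2.515 -0.375 -0.647
v -3.754 0.161 -0.241
v -2.101 1.234 -1.505
v -3.34 1.77 -1.099
v -2.16 -0.09 0.059
v -3.399 0.446 0.465
v -1.746 1.519 -0.799
v -2.985 2.055 -0.393
v 1.858 -1.758 1.175
v 0.942 -2.185 1.894
v 1.49 -0.959 1.181
v 0.575 -1.385 1.901
v 2.445 -1.495 2.079
v 1.53 -1.921 2.799
v 2.078 -0.695 2.086
v 1.162 -1.122 2.805
v 1.68 1.476 3.739
v 2.391 1.345 3.796
v 1.449 0.415 4.184
v 2.16 0.284 4.241
v 1.847 0.779 4.669
v 1.99 1.435 4.394
v 1.85 0.325 3.586
v 1.993 0.981 3.311
v 2.497 0.634 3.702
v 2.494 0.915 4.371
v 1.346 0.845 3.609
v 1.343 1.126 4.278
v 2.683 3.278 -3.81
v 3.06 3.033 -4.176
v 3.674 1.797 -2.716
v 3.297 2.042 -2.35
v 3.204 3.241 -4.061
v 3.819 2.004 -2.601
v 3.229 3.457 -3.889
v 3.843 2.22 -2.428
v 3.129 3.632 -3.698
v 3.743 2.395 -2.238
v 2.926 3.726 -3.534
v 3.54 2.49 -2.073
v 2.668 3.718 -3.432
v 3.282 2.481 -1.971
v 2.413 3.609 -3.417
v 3.027 2.372 -1.957
v 2.22 3.424 -3.493
v 2.834 2.187 -2.032
v 2.133 3.206 -3.641
v 2.747 1.969 -2.18
v 2.172 3.004 -3.828
v 2.786 1.768 -2.367
v 2.328 2.865 -4.011
v 2.942 1.629 -2.55
v 2.565 2.821 -4.148
v 3.18 1.585 -2.687
v 2.83 2.882 -4.208
v 3.444 1.645 -2.747
f 2 1 5
f 2 5 3
f 3 5 6
f 3 6 4
f 5 1 7
f 5 7 6
f 6 7 8
f 6 8 4
f 7 1 9
f 7 9 8
f 8 9 10
f 8 10 4
f 9 1 11
f 9 11 10
f 10 11 12
f 10 12 4
f 11 1 13
f 11 13 12
f 12 13 14
f 12 14 4
f 13 1 15
f 13 15 14
f 14 15 16
f 14 16 4
f 15 1 17
f 15 17 16
f 16 17 18
f 16 18 4
f 17 1 19
f 17 19 18
f 18 19 20
f 18 20 4
f 19 1 21
f 19 21 20
f 20 21 22
f 20 22 4
f 21 1 2
f 21 2 22
f 22 2 3
f 22 3 4
f 24 26 23
f 27 24 23
f 23 26 25
f 25 27 23
f 24 30 26
f 28 24 27
f 28 30 24
f 26 30 25
f 29 27 25
f 25 30 29
f 29 28 27
f 30 28 29
f 32 34 31
f 35 32 31
f 31 34 33
f 33 35 31
f 32 38 34
f 36 32 35
f 36 38 32
f 34 38 33
f 37 35 33
f 33 38 37
f 37 36 35
f 38 36 37
f 39 50 44
f 39 44 40
f 39 40 46
f 39 46 49
f 39 49 50
f 40 44 48
f 44 50 43
f 50 49 41
f 49 46 45
f 46 40 47
f 42 48 43
f 42 43 41
f 42 41 45
f 42 45 47
f 42 47 48
f 43 48 44
f 41 43 50
f 45 41 49
f 47 45 46
f 48 47 40
f 52 51 55
f 52 55 53
f 53 55 56
f 53 56 54
f 55 51 57
f 55 57 56
f 56 57 58
f 56 58 54
f 57 51 59
f 57 59 58
f 58 59 60
f 58 60 54
f 59 51 61
f 59 61 60
f 60 61 62
f 60 62 54
f 61 51 63
f 61 63 62
f 62 63 64
f 62 64 54
f 63 51 65
f 63 65 64
f 64 65 66
f 64 66 54
f 65 51 67
f 65 67 66
f 66 67 68
f 66 68 54
f 67 51 69
f 67 69 68
f 68 69 70
f 68 70 54
f 69 51 71
f 69 71 70
f 70 71 72
f 70 72 54
f 71 51 73
f 71 73 72
f 72 73 74
f 72 74 54
f 73 51 75
f 73 75 74
f 74 75 76
f 74 76 54
f 75 51 77
f 75 77 76
f 76 77 78
f 76 78 54
f 77 51 52
f 77 52 78
f 78 52 53
f 78 53 54



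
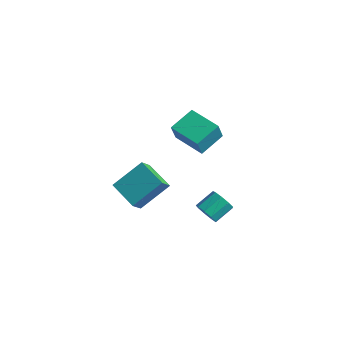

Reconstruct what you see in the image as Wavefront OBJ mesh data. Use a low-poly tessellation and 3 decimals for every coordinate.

v -3.057 -3.81 -3.625
v -2.867 -4.459 -2.958
v -2.549 -2.456 -2.455
v -2.36 -3.105 -1.787
v -1.56 -3.915 -4.153
v -1.371 -4.564 -3.485
v -1.053 -2.561 -2.982
v -0.863 -3.21 -2.315
v 2.828 -3.998 -1.769
v 3.443 -4.003 -1.904
v 3.568 -3.086 -1.366
v 2.952 -3.082 -1.231
v 3.226 -3.793 -2.212
v 3.351 -2.876 -1.674
v 2.823 -3.679 -2.312
v 2.947 -2.762 -1.774
v 2.422 -3.714 -2.158
v 2.546 -2.798 -1.62
v 2.211 -3.883 -1.823
v 2.335 -2.967 -1.285
v 2.288 -4.105 -1.462
v 2.413 -3.189 -0.924
v 2.618 -4.278 -1.245
v 2.743 -3.361 -0.707
v 3.046 -4.319 -1.273
v 3.171 -3.403 -0.735
v 3.372 -4.211 -1.533
v 3.497 -3.294 -0.995
v 0.389 -3.542 1.76
v 0.573 -3.995 2.756
v 0.41 -2.312 2.316
v 0.594 -2.765 3.312
v 1.966 -3.455 1.508
v 2.15 -3.908 2.504
v 1.987 -2.225 2.064
v 2.171 -2.678 3.06
f 2 4 1
f 5 2 1
f 1 4 3
f 3 5 1
f 2 8 4
f 6 2 5
f 6 8 2
f 4 8 3
f 7 5 3
f 3 8 7
f 7 6 5
f 8 6 7
f 10 9 13
f 10 13 11
f 11 13 14
f 11 14 12
f 13 9 15
f 13 15 14
f 14 15 16
f 14 16 12
f 15 9 17
f 15 17 16
f 16 17 18
f 16 18 12
f 17 9 19
f 17 19 18
f 18 19 20
f 18 20 12
f 19 9 21
f 19 21 20
f 20 21 22
f 20 22 12
f 21 9 23
f 21 23 22
f 22 23 24
f 22 24 12
f 23 9 25
f 23 25 24
f 24 25 26
f 24 26 12
f 25 9 27
f 25 27 26
f 26 27 28
f 26 28 12
f 27 9 10
f 27 10 28
f 28 10 11
f 28 11 12
f 30 32 29
f 33 30 29
f 29 32 31
f 31 33 29
f 30 36 32
f 34 30 33
f 34 36 30
f 32 36 31
f 35 33 31
f 31 36 35
f 35 34 33
f 36 34 35



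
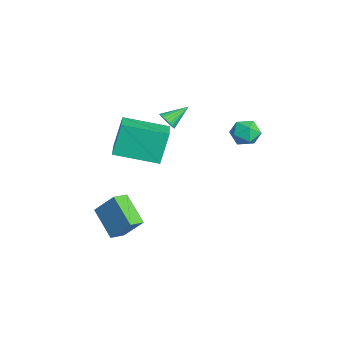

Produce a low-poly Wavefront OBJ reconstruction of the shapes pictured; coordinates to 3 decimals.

v 1.671 -3.263 -2.493
v 2.237 -2.462 -1.331
v 2.999 -2.748 -3.494
v 3.564 -1.948 -2.332
v 2.116 -3.932 -2.248
v 2.681 -3.132 -1.086
v 3.443 -3.418 -3.249
v 4.009 -2.617 -2.087
v 2.26 3.406 2.209
v 2.986 3.468 2.483
v 2.334 2.152 2.297
v 3.06 2.214 2.571
v 2.458 2.451 3.005
v 2.413 3.226 2.95
v 2.907 2.394 1.83
v 2.862 3.169 1.775
v 3.386 2.843 2.249
v 3.108 2.877 2.975
v 2.212 2.743 1.805
v 1.934 2.777 2.531
v 2.173 -3.023 1.924
v 1.764 -2.532 3.478
v 2.724 -1.023 1.438
v 2.315 -0.533 2.991
v 3.725 -3.327 2.429
v 3.316 -2.837 3.982
v 4.276 -1.328 1.942
v 3.867 -0.837 3.496
v 0.744 -0.364 2.321
v 0.967 -0.574 2.754
v 0.456 0.684 2.979
v 1.137 -0.469 2.661
v 1.239 -0.346 2.509
v 1.255 -0.226 2.325
v 1.183 -0.13 2.14
v 1.035 -0.074 1.987
v 0.836 -0.069 1.891
v 0.622 -0.114 1.87
v 0.428 -0.203 1.927
v 0.289 -0.32 2.052
v 0.229 -0.444 2.224
v 0.258 -0.554 2.412
v 0.37 -0.632 2.585
v 0.547 -0.663 2.712
v 0.759 -0.643 2.772
f 2 4 1
f 5 2 1
f 1 4 3
f 3 5 1
f 2 8 4
f 6 2 5
f 6 8 2
f 4 8 3
f 7 5 3
f 3 8 7
f 7 6 5
f 8 6 7
f 9 20 14
f 9 14 10
f 9 10 16
f 9 16 19
f 9 19 20
f 10 14 18
f 14 20 13
f 20 19 11
f 19 16 15
f 16 10 17
f 12 18 13
f 12 13 11
f 12 11 15
f 12 15 17
f 12 17 18
f 13 18 14
f 11 13 20
f 15 11 19
f 17 15 16
f 18 17 10
f 22 24 21
f 25 22 21
f 21 24 23
f 23 25 21
f 22 28 24
f 26 22 25
f 26 28 22
f 24 28 23
f 27 25 23
f 23 28 27
f 27 26 25
f 28 26 27
f 30 29 32
f 30 32 31
f 32 29 33
f 32 33 31
f 33 29 34
f 33 34 31
f 34 29 35
f 34 35 31
f 35 29 36
f 35 36 31
f 36 29 37
f 36 37 31
f 37 29 38
f 37 38 31
f 38 29 39
f 38 39 31
f 39 29 40
f 39 40 31
f 40 29 41
f 40 41 31
f 41 29 42
f 41 42 31
f 42 29 43
f 42 43 31
f 43 29 44
f 43 44 31
f 44 29 45
f 44 45 31
f 45 29 30
f 45 30 31



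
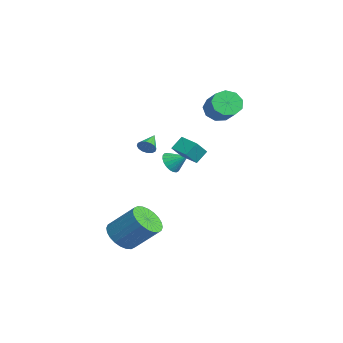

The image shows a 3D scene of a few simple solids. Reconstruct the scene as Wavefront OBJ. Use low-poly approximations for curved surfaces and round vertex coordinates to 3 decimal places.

v -3.989 2.614 1.592
v -3.531 2.9 0.86
v -2.113 2.973 1.776
v -2.571 2.686 2.508
v -3.758 3.388 1.173
v -2.34 3.46 2.089
v -4.094 3.513 1.682
v -2.675 3.586 2.598
v -4.38 3.218 2.149
v -2.962 3.29 3.065
v -4.484 2.639 2.356
v -3.065 2.712 3.272
v -4.356 2.049 2.205
v -2.937 2.122 3.12
v -4.057 1.723 1.767
v -2.638 1.796 2.683
v -3.726 1.814 1.247
v -2.307 1.886 2.163
v -3.518 2.279 0.889
v -2.1 2.351 1.805
v -2.859 -0.384 -1.762
v -2.395 -0.913 -1.531
v -2.281 0.404 -1.118
v -2.254 -0.809 -1.784
v -2.217 -0.633 -2.034
v -2.291 -0.413 -2.236
v -2.464 -0.188 -2.356
v -2.704 0.003 -2.374
v -2.972 0.127 -2.285
v -3.22 0.163 -2.107
v -3.405 0.104 -1.868
v -3.496 -0.039 -1.612
v -3.477 -0.242 -1.381
v -3.351 -0.469 -1.216
v -3.14 -0.681 -1.146
v -2.88 -0.842 -1.182
v -2.617 -0.924 -1.318
v -0.841 -0.327 -0.509
v -1.078 0.301 0.164
v 0.118 0.225 -0.685
v -0.119 0.852 -0.012
v -0.261 -1.052 0.372
v -0.498 -0.425 1.045
v 0.698 -0.501 0.196
v 0.461 0.127 0.869
v 0.068 -2.475 0.707
v 0.405 -2.326 1.103
v -0.788 -1.825 1.193
v 0.438 -2.134 0.903
v 0.372 -2.032 0.651
v 0.225 -2.05 0.414
v 0.036 -2.181 0.256
v -0.145 -2.391 0.218
v -0.268 -2.624 0.312
v -0.301 -2.817 0.512
v -0.235 -2.918 0.764
v -0.088 -2.9 1.001
v 0.101 -2.769 1.159
v 0.282 -2.559 1.196
v 2.417 -4.415 -4.507
v 3.092 -4.059 -5.185
v 3.877 -2.85 -3.771
v 3.203 -3.205 -3.093
v 2.79 -3.805 -5.235
v 3.575 -2.595 -3.821
v 2.431 -3.643 -5.175
v 3.216 -2.434 -3.76
v 2.071 -3.599 -5.012
v 2.856 -2.39 -3.598
v 1.763 -3.679 -4.773
v 2.548 -2.47 -3.358
v 1.555 -3.871 -4.493
v 2.34 -2.662 -3.079
v 1.478 -4.146 -4.216
v 2.263 -2.936 -2.801
v 1.544 -4.461 -3.983
v 2.329 -3.252 -2.568
v 1.743 -4.77 -3.829
v 2.528 -3.561 -2.415
v 2.045 -5.025 -3.779
v 2.83 -3.815 -2.365
v 2.404 -5.186 -3.84
v 3.189 -3.977 -2.425
v 2.764 -5.23 -4.002
v 3.549 -4.021 -2.588
v 3.072 -5.15 -4.242
v 3.857 -3.941 -2.827
v 3.28 -4.958 -4.521
v 4.065 -3.749 -3.107
v 3.357 -4.684 -4.799
v 4.142 -3.474 -3.384
v 3.291 -4.368 -5.032
v 4.076 -3.159 -3.617
f 2 1 5
f 2 5 3
f 3 5 6
f 3 6 4
f 5 1 7
f 5 7 6
f 6 7 8
f 6 8 4
f 7 1 9
f 7 9 8
f 8 9 10
f 8 10 4
f 9 1 11
f 9 11 10
f 10 11 12
f 10 12 4
f 11 1 13
f 11 13 12
f 12 13 14
f 12 14 4
f 13 1 15
f 13 15 14
f 14 15 16
f 14 16 4
f 15 1 17
f 15 17 16
f 16 17 18
f 16 18 4
f 17 1 19
f 17 19 18
f 18 19 20
f 18 20 4
f 19 1 2
f 19 2 20
f 20 2 3
f 20 3 4
f 22 21 24
f 22 24 23
f 24 21 25
f 24 25 23
f 25 21 26
f 25 26 23
f 26 21 27
f 26 27 23
f 27 21 28
f 27 28 23
f 28 21 29
f 28 29 23
f 29 21 30
f 29 30 23
f 30 21 31
f 30 31 23
f 31 21 32
f 31 32 23
f 32 21 33
f 32 33 23
f 33 21 34
f 33 34 23
f 34 21 35
f 34 35 23
f 35 21 36
f 35 36 23
f 36 21 37
f 36 37 23
f 37 21 22
f 37 22 23
f 39 41 38
f 42 39 38
f 38 41 40
f 40 42 38
f 39 45 41
f 43 39 42
f 43 45 39
f 41 45 40
f 44 42 40
f 40 45 44
f 44 43 42
f 45 43 44
f 47 46 49
f 47 49 48
f 49 46 50
f 49 50 48
f 50 46 51
f 50 51 48
f 51 46 52
f 51 52 48
f 52 46 53
f 52 53 48
f 53 46 54
f 53 54 48
f 54 46 55
f 54 55 48
f 55 46 56
f 55 56 48
f 56 46 57
f 56 57 48
f 57 46 58
f 57 58 48
f 58 46 59
f 58 59 48
f 59 46 47
f 59 47 48
f 61 60 64
f 61 64 62
f 62 64 65
f 62 65 63
f 64 60 66
f 64 66 65
f 65 66 67
f 65 67 63
f 66 60 68
f 66 68 67
f 67 68 69
f 67 69 63
f 68 60 70
f 68 70 69
f 69 70 71
f 69 71 63
f 70 60 72
f 70 72 71
f 71 72 73
f 71 73 63
f 72 60 74
f 72 74 73
f 73 74 75
f 73 75 63
f 74 60 76
f 74 76 75
f 75 76 77
f 75 77 63
f 76 60 78
f 76 78 77
f 77 78 79
f 77 79 63
f 78 60 80
f 78 80 79
f 79 80 81
f 79 81 63
f 80 60 82
f 80 82 81
f 81 82 83
f 81 83 63
f 82 60 84
f 82 84 83
f 83 84 85
f 83 85 63
f 84 60 86
f 84 86 85
f 85 86 87
f 85 87 63
f 86 60 88
f 86 88 87
f 87 88 89
f 87 89 63
f 88 60 90
f 88 90 89
f 89 90 91
f 89 91 63
f 90 60 92
f 90 92 91
f 91 92 93
f 91 93 63
f 92 60 61
f 92 61 93
f 93 61 62
f 93 62 63



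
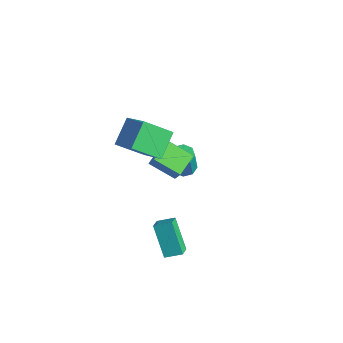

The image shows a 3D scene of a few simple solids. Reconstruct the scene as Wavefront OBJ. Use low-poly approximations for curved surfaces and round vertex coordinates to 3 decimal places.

v -2.225 3.484 -3.087
v -1.753 4.067 -3.06
v -1.304 3.618 -1.206
v -1.775 3.036 -1.233
v -2.286 4.207 -2.897
v -1.837 3.759 -1.043
v -2.782 3.924 -2.846
v -2.333 3.475 -0.991
v -2.952 3.383 -2.936
v -2.503 2.934 -1.081
v -2.696 2.902 -3.114
v -2.247 2.453 -1.26
v -2.163 2.761 -3.277
v -1.714 2.313 -1.423
v -1.667 3.045 -3.329
v -1.218 2.596 -1.474
v -1.497 3.586 -3.239
v -1.048 3.137 -1.384
v -1.494 -0.711 4.535
v 0.166 -0.588 5.59
v -0.837 0.772 3.33
v 0.822 0.895 4.385
v -0.702 -1.955 3.435
v 0.957 -1.832 4.49
v -0.046 -0.472 2.23
v 1.614 -0.349 3.285
v 0.082 1.436 -1.002
v -1.197 0.458 -0.175
v -0.667 2.773 -0.579
v -1.946 1.795 0.247
v 0.626 1.465 -0.127
v -0.653 0.487 0.699
v -0.123 2.802 0.295
v -1.402 1.824 1.122
v 2.545 -1.446 -1.574
v 3.109 -0.593 -1.194
v 1.966 -0.866 -2.014
v 2.53 -0.014 -1.634
v 3.83 -1.506 -3.346
v 4.394 -0.654 -2.966
v 3.251 -0.927 -3.786
v 3.815 -0.074 -3.406
f 2 1 5
f 2 5 3
f 3 5 6
f 3 6 4
f 5 1 7
f 5 7 6
f 6 7 8
f 6 8 4
f 7 1 9
f 7 9 8
f 8 9 10
f 8 10 4
f 9 1 11
f 9 11 10
f 10 11 12
f 10 12 4
f 11 1 13
f 11 13 12
f 12 13 14
f 12 14 4
f 13 1 15
f 13 15 14
f 14 15 16
f 14 16 4
f 15 1 17
f 15 17 16
f 16 17 18
f 16 18 4
f 17 1 2
f 17 2 18
f 18 2 3
f 18 3 4
f 20 22 19
f 23 20 19
f 19 22 21
f 21 23 19
f 20 26 22
f 24 20 23
f 24 26 20
f 22 26 21
f 25 23 21
f 21 26 25
f 25 24 23
f 26 24 25
f 28 30 27
f 31 28 27
f 27 30 29
f 29 31 27
f 28 34 30
f 32 28 31
f 32 34 28
f 30 34 29
f 33 31 29
f 29 34 33
f 33 32 31
f 34 32 33
f 36 38 35
f 39 36 35
f 35 38 37
f 37 39 35
f 36 42 38
f 40 36 39
f 40 42 36
f 38 42 37
f 41 39 37
f 37 42 41
f 41 40 39
f 42 40 41



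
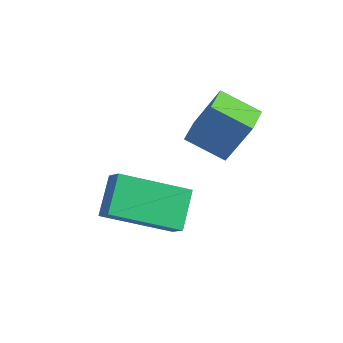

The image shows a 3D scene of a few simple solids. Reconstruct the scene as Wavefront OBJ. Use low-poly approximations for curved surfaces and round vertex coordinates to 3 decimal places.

v -3.151 2.797 -1.79
v -2.548 3.168 -0.299
v -3.444 3.633 -1.879
v -2.841 4.004 -0.389
v -2.019 3.136 -2.331
v -1.416 3.507 -0.841
v -2.312 3.972 -2.421
v -1.709 4.343 -0.93
v -3.966 0.094 -3.511
v -3.447 -0.139 -2.893
v -4.381 1.08 -2.791
v -3.863 0.847 -2.173
v -2.437 1.333 -4.327
v -1.919 1.1 -3.709
v -2.853 2.319 -3.607
v -2.334 2.086 -2.989
f 2 4 1
f 5 2 1
f 1 4 3
f 3 5 1
f 2 8 4
f 6 2 5
f 6 8 2
f 4 8 3
f 7 5 3
f 3 8 7
f 7 6 5
f 8 6 7
f 10 12 9
f 13 10 9
f 9 12 11
f 11 13 9
f 10 16 12
f 14 10 13
f 14 16 10
f 12 16 11
f 15 13 11
f 11 16 15
f 15 14 13
f 16 14 15



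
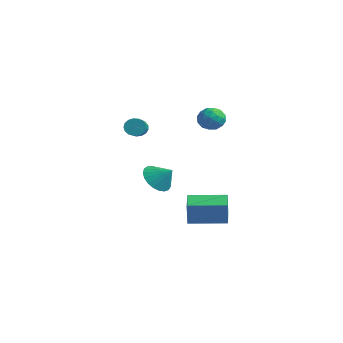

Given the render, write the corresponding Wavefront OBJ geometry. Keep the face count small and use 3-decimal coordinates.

v -2.431 3.191 0.657
v -2.016 3.855 0.935
v -1.484 2.385 1.165
v -1.069 3.049 1.443
v -1.795 2.839 1.787
v -2.381 3.337 1.473
v -1.119 2.903 0.627
v -1.705 3.401 0.313
v -1.205 3.677 0.917
v -1.623 3.637 1.634
v -1.877 2.603 0.466
v -2.295 2.563 1.183
v -2.307 3.594 0.751
v -1.193 2.646 1.349
v -1.62 2.523 1.551
v -1.376 2.913 1.714
v -2.521 3.289 1.067
v -2.278 3.679 1.231
v -2.147 3.082 1.732
v -1.222 2.561 0.869
v -0.979 2.951 1.033
v -2.124 3.327 0.386
v -1.88 3.717 0.549
v -1.353 3.158 0.368
v -1.587 3.879 0.904
v -1.029 3.405 1.203
v -1.059 3.32 0.723
v -1.403 3.612 0.539
v -1.832 3.856 1.326
v -1.275 3.382 1.624
v -1.702 3.259 1.826
v -2.046 3.551 1.642
v -1.355 3.751 1.315
v -2.225 2.858 0.476
v -1.668 2.384 0.774
v -1.454 2.689 0.458
v -1.798 2.981 0.274
v -2.471 2.835 0.897
v -1.913 2.361 1.196
v -2.097 2.628 1.561
v -2.441 2.92 1.377
v -2.145 2.489 0.785
v 2.475 -1.447 -4.314
v 2.646 -1.618 -2.975
v 1.406 -0.641 -4.074
v 1.577 -0.811 -2.736
v 3.723 0.191 -4.264
v 3.894 0.021 -2.926
v 2.654 0.998 -4.025
v 2.825 0.827 -2.686
v -3.644 -0.389 0.533
v -3.351 -0.321 0.014
v -2.143 -1.282 0.568
v -2.436 -1.351 1.087
v -3.254 -0.105 0.176
v -2.046 -1.066 0.73
v -3.246 0.046 0.421
v -2.038 -0.916 0.975
v -3.329 0.097 0.691
v -2.122 -0.865 1.245
v -3.485 0.036 0.925
v -2.277 -0.925 1.479
v -3.676 -0.122 1.069
v -2.469 -1.083 1.623
v -3.861 -0.341 1.09
v -2.653 -1.302 1.644
v -3.995 -0.571 0.984
v -2.788 -1.532 1.538
v -4.049 -0.76 0.774
v -2.842 -1.721 1.328
v -4.011 -0.864 0.51
v -2.803 -1.825 1.063
v -3.888 -0.859 0.25
v -2.68 -1.82 0.804
v -3.709 -0.746 0.055
v -2.501 -1.708 0.609
v -3.515 -0.552 -0.03
v -2.308 -1.514 0.524
v 3.431 -3.969 -0.343
v 4.096 -4.318 -0.875
v 4.209 -3.591 0.383
v 4.057 -3.965 -1.017
v 3.91 -3.612 -1.043
v 3.68 -3.322 -0.948
v 3.407 -3.143 -0.748
v 3.138 -3.107 -0.478
v 2.92 -3.22 -0.185
v 2.79 -3.463 0.081
v 2.77 -3.793 0.273
v 2.865 -4.153 0.359
v 3.058 -4.482 0.323
v 3.315 -4.722 0.173
v 3.592 -4.832 -0.067
v 3.841 -4.792 -0.355
v 4.019 -4.61 -0.641
f 1 38 17
f 38 12 41
f 17 41 6
f 38 41 17
f 1 17 13
f 17 6 18
f 13 18 2
f 17 18 13
f 1 13 22
f 13 2 23
f 22 23 8
f 13 23 22
f 1 22 34
f 22 8 37
f 34 37 11
f 22 37 34
f 1 34 38
f 34 11 42
f 38 42 12
f 34 42 38
f 2 18 29
f 18 6 32
f 29 32 10
f 18 32 29
f 6 41 19
f 41 12 40
f 19 40 5
f 41 40 19
f 12 42 39
f 42 11 35
f 39 35 3
f 42 35 39
f 11 37 36
f 37 8 24
f 36 24 7
f 37 24 36
f 8 23 28
f 23 2 25
f 28 25 9
f 23 25 28
f 4 30 16
f 30 10 31
f 16 31 5
f 30 31 16
f 4 16 14
f 16 5 15
f 14 15 3
f 16 15 14
f 4 14 21
f 14 3 20
f 21 20 7
f 14 20 21
f 4 21 26
f 21 7 27
f 26 27 9
f 21 27 26
f 4 26 30
f 26 9 33
f 30 33 10
f 26 33 30
f 5 31 19
f 31 10 32
f 19 32 6
f 31 32 19
f 3 15 39
f 15 5 40
f 39 40 12
f 15 40 39
f 7 20 36
f 20 3 35
f 36 35 11
f 20 35 36
f 9 27 28
f 27 7 24
f 28 24 8
f 27 24 28
f 10 33 29
f 33 9 25
f 29 25 2
f 33 25 29
f 44 46 43
f 47 44 43
f 43 46 45
f 45 47 43
f 44 50 46
f 48 44 47
f 48 50 44
f 46 50 45
f 49 47 45
f 45 50 49
f 49 48 47
f 50 48 49
f 52 51 55
f 52 55 53
f 53 55 56
f 53 56 54
f 55 51 57
f 55 57 56
f 56 57 58
f 56 58 54
f 57 51 59
f 57 59 58
f 58 59 60
f 58 60 54
f 59 51 61
f 59 61 60
f 60 61 62
f 60 62 54
f 61 51 63
f 61 63 62
f 62 63 64
f 62 64 54
f 63 51 65
f 63 65 64
f 64 65 66
f 64 66 54
f 65 51 67
f 65 67 66
f 66 67 68
f 66 68 54
f 67 51 69
f 67 69 68
f 68 69 70
f 68 70 54
f 69 51 71
f 69 71 70
f 70 71 72
f 70 72 54
f 71 51 73
f 71 73 72
f 72 73 74
f 72 74 54
f 73 51 75
f 73 75 74
f 74 75 76
f 74 76 54
f 75 51 77
f 75 77 76
f 76 77 78
f 76 78 54
f 77 51 52
f 77 52 78
f 78 52 53
f 78 53 54
f 80 79 82
f 80 82 81
f 82 79 83
f 82 83 81
f 83 79 84
f 83 84 81
f 84 79 85
f 84 85 81
f 85 79 86
f 85 86 81
f 86 79 87
f 86 87 81
f 87 79 88
f 87 88 81
f 88 79 89
f 88 89 81
f 89 79 90
f 89 90 81
f 90 79 91
f 90 91 81
f 91 79 92
f 91 92 81
f 92 79 93
f 92 93 81
f 93 79 94
f 93 94 81
f 94 79 95
f 94 95 81
f 95 79 80
f 95 80 81



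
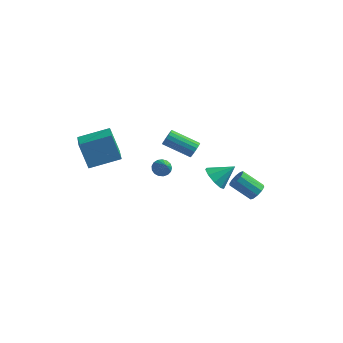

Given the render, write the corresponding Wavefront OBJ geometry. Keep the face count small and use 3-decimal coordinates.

v 0.078 -3.595 2.246
v 0.304 -3.908 1.855
v 0.642 -4.345 3.174
v 0.484 -3.721 1.897
v 0.571 -3.505 2.019
v 0.545 -3.309 2.193
v 0.412 -3.179 2.38
v 0.202 -3.144 2.535
v -0.036 -3.212 2.624
v -0.248 -3.368 2.627
v -0.385 -3.576 2.542
v -0.416 -3.789 2.39
v -0.334 -3.956 2.204
v -0.158 -4.041 2.028
v 0.073 -4.024 1.902
v 4.042 0.576 -1.761
v 4.393 0.689 -1.289
v 3.19 0.578 -0.366
v 2.838 0.464 -0.839
v 4.265 1.013 -1.416
v 3.062 0.901 -0.494
v 4.052 1.17 -1.676
v 2.849 1.058 -0.754
v 3.834 1.099 -1.968
v 2.631 0.988 -1.046
v 3.696 0.829 -2.181
v 2.493 0.718 -1.259
v 3.69 0.462 -2.234
v 2.487 0.351 -1.311
v 3.818 0.139 -2.106
v 2.615 0.027 -1.184
v 4.031 -0.018 -1.846
v 2.828 -0.13 -0.924
v 4.249 0.052 -1.554
v 3.046 -0.059 -0.632
v 4.387 0.322 -1.341
v 3.184 0.211 -0.419
v 0.661 2.882 -3.333
v 1.048 3.227 -4.057
v 1.639 3.558 -2.487
v 0.613 3.602 -3.854
v 0.201 3.64 -3.408
v 0.004 3.323 -2.927
v 0.114 2.8 -2.636
v 0.48 2.315 -2.671
v 0.931 2.095 -3.016
v 1.255 2.243 -3.51
v 1.301 2.69 -3.921
v 1.244 -1.694 2.658
v 1.43 -1.479 3.105
v -0.158 -1.611 3.829
v -0.344 -1.826 3.382
v 1.352 -1.28 2.97
v -0.236 -1.412 3.694
v 1.249 -1.175 2.763
v -0.339 -1.307 3.488
v 1.145 -1.189 2.533
v -0.443 -1.321 3.257
v 1.063 -1.319 2.33
v -0.524 -1.45 3.055
v 1.023 -1.534 2.203
v -0.564 -1.666 2.927
v 1.034 -1.787 2.18
v -0.554 -1.919 2.904
v 1.092 -2.018 2.267
v -0.495 -2.15 2.991
v 1.186 -2.175 2.443
v -0.402 -2.307 3.167
v 1.292 -2.222 2.668
v -0.295 -2.354 3.392
v 1.388 -2.148 2.891
v -0.2 -2.28 3.615
v 1.45 -1.97 3.061
v -0.137 -2.102 3.785
v 1.466 -1.728 3.138
v -0.122 -1.86 3.862
v -3.374 -5.356 2.482
v -4.058 -5.064 3.977
v -4.123 -3.915 1.858
v -4.806 -3.622 3.353
v -1.894 -4.378 2.967
v -2.577 -4.085 4.462
v -2.642 -2.936 2.343
v -3.326 -2.644 3.838
f 2 1 4
f 2 4 3
f 4 1 5
f 4 5 3
f 5 1 6
f 5 6 3
f 6 1 7
f 6 7 3
f 7 1 8
f 7 8 3
f 8 1 9
f 8 9 3
f 9 1 10
f 9 10 3
f 10 1 11
f 10 11 3
f 11 1 12
f 11 12 3
f 12 1 13
f 12 13 3
f 13 1 14
f 13 14 3
f 14 1 15
f 14 15 3
f 15 1 2
f 15 2 3
f 17 16 20
f 17 20 18
f 18 20 21
f 18 21 19
f 20 16 22
f 20 22 21
f 21 22 23
f 21 23 19
f 22 16 24
f 22 24 23
f 23 24 25
f 23 25 19
f 24 16 26
f 24 26 25
f 25 26 27
f 25 27 19
f 26 16 28
f 26 28 27
f 27 28 29
f 27 29 19
f 28 16 30
f 28 30 29
f 29 30 31
f 29 31 19
f 30 16 32
f 30 32 31
f 31 32 33
f 31 33 19
f 32 16 34
f 32 34 33
f 33 34 35
f 33 35 19
f 34 16 36
f 34 36 35
f 35 36 37
f 35 37 19
f 36 16 17
f 36 17 37
f 37 17 18
f 37 18 19
f 39 38 41
f 39 41 40
f 41 38 42
f 41 42 40
f 42 38 43
f 42 43 40
f 43 38 44
f 43 44 40
f 44 38 45
f 44 45 40
f 45 38 46
f 45 46 40
f 46 38 47
f 46 47 40
f 47 38 48
f 47 48 40
f 48 38 39
f 48 39 40
f 50 49 53
f 50 53 51
f 51 53 54
f 51 54 52
f 53 49 55
f 53 55 54
f 54 55 56
f 54 56 52
f 55 49 57
f 55 57 56
f 56 57 58
f 56 58 52
f 57 49 59
f 57 59 58
f 58 59 60
f 58 60 52
f 59 49 61
f 59 61 60
f 60 61 62
f 60 62 52
f 61 49 63
f 61 63 62
f 62 63 64
f 62 64 52
f 63 49 65
f 63 65 64
f 64 65 66
f 64 66 52
f 65 49 67
f 65 67 66
f 66 67 68
f 66 68 52
f 67 49 69
f 67 69 68
f 68 69 70
f 68 70 52
f 69 49 71
f 69 71 70
f 70 71 72
f 70 72 52
f 71 49 73
f 71 73 72
f 72 73 74
f 72 74 52
f 73 49 75
f 73 75 74
f 74 75 76
f 74 76 52
f 75 49 50
f 75 50 76
f 76 50 51
f 76 51 52
f 78 80 77
f 81 78 77
f 77 80 79
f 79 81 77
f 78 84 80
f 82 78 81
f 82 84 78
f 80 84 79
f 83 81 79
f 79 84 83
f 83 82 81
f 84 82 83



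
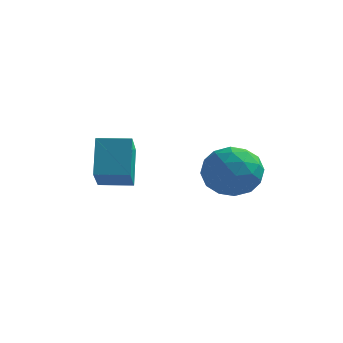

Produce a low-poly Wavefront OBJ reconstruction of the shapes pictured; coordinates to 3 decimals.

v -4.077 -3.042 2.1
v -4.306 -2.215 3.207
v -4.407 -1.804 1.108
v -4.636 -0.978 2.215
v -3.044 -2.762 2.105
v -3.273 -1.936 3.212
v -3.374 -1.525 1.113
v -3.603 -0.698 2.22
v -1.382 1.645 1.636
v -0.386 1.429 1.488
v -1.794 0.591 0.412
v -0.798 0.375 0.264
v -1.27 0.063 1.125
v -1.015 0.714 1.881
v -1.165 1.306 0.019
v -0.91 1.957 0.775
v -0.252 1.219 0.488
v -0.316 0.451 1.171
v -1.864 1.569 0.729
v -1.928 0.801 1.412
v -0.848 1.63 1.669
v -1.332 0.39 0.231
v -1.61 0.207 0.737
v -1.024 0.08 0.649
v -1.218 1.21 1.901
v -0.632 1.082 1.813
v -1.152 0.279 1.6
v -1.548 0.938 0.087
v -0.962 0.81 -0.001
v -1.156 1.94 1.251
v -0.57 1.813 1.163
v -1.028 1.741 0.3
v -0.183 1.379 0.994
v -0.425 0.759 0.275
v -0.641 1.307 0.131
v -0.491 1.69 0.576
v -0.221 0.927 1.396
v -0.464 0.308 0.677
v -0.741 0.124 1.183
v -0.591 0.507 1.628
v -0.142 0.804 0.808
v -1.716 1.712 1.223
v -1.959 1.093 0.504
v -1.589 1.513 0.272
v -1.439 1.896 0.717
v -1.755 1.261 1.625
v -1.997 0.641 0.906
v -1.689 0.33 1.324
v -1.539 0.713 1.769
v -2.038 1.216 1.092
f 2 4 1
f 5 2 1
f 1 4 3
f 3 5 1
f 2 8 4
f 6 2 5
f 6 8 2
f 4 8 3
f 7 5 3
f 3 8 7
f 7 6 5
f 8 6 7
f 9 46 25
f 46 20 49
f 25 49 14
f 46 49 25
f 9 25 21
f 25 14 26
f 21 26 10
f 25 26 21
f 9 21 30
f 21 10 31
f 30 31 16
f 21 31 30
f 9 30 42
f 30 16 45
f 42 45 19
f 30 45 42
f 9 42 46
f 42 19 50
f 46 50 20
f 42 50 46
f 10 26 37
f 26 14 40
f 37 40 18
f 26 40 37
f 14 49 27
f 49 20 48
f 27 48 13
f 49 48 27
f 20 50 47
f 50 19 43
f 47 43 11
f 50 43 47
f 19 45 44
f 45 16 32
f 44 32 15
f 45 32 44
f 16 31 36
f 31 10 33
f 36 33 17
f 31 33 36
f 12 38 24
f 38 18 39
f 24 39 13
f 38 39 24
f 12 24 22
f 24 13 23
f 22 23 11
f 24 23 22
f 12 22 29
f 22 11 28
f 29 28 15
f 22 28 29
f 12 29 34
f 29 15 35
f 34 35 17
f 29 35 34
f 12 34 38
f 34 17 41
f 38 41 18
f 34 41 38
f 13 39 27
f 39 18 40
f 27 40 14
f 39 40 27
f 11 23 47
f 23 13 48
f 47 48 20
f 23 48 47
f 15 28 44
f 28 11 43
f 44 43 19
f 28 43 44
f 17 35 36
f 35 15 32
f 36 32 16
f 35 32 36
f 18 41 37
f 41 17 33
f 37 33 10
f 41 33 37

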